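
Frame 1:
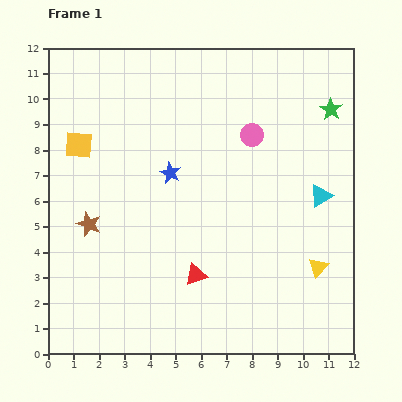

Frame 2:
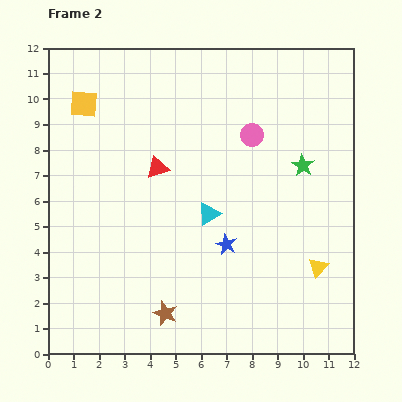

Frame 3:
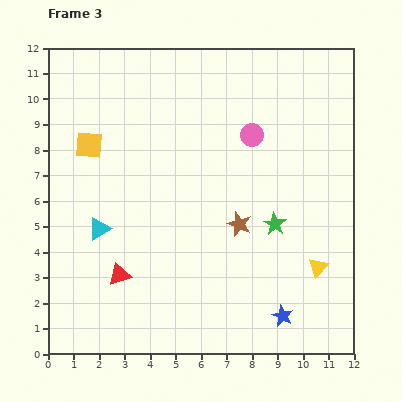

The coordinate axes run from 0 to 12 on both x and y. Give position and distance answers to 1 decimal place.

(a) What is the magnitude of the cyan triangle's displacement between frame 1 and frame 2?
4.5

The cyan triangle moved from (10.7, 6.2) to (6.3, 5.5), a distance of √(4.4² + 0.7²) ≈ 4.5.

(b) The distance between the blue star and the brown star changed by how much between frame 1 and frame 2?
-0.2

Distance in frame 1: 3.8. Distance in frame 2: 3.6.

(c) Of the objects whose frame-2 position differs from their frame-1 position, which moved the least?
the yellow square

(moved 1.6)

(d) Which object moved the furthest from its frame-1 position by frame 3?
the cyan triangle

(moved 8.8; next 7.1)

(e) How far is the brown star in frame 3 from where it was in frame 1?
5.9

The brown star moved from (1.6, 5.1) to (7.5, 5.1), a distance of √(5.9² + 0.0²) ≈ 5.9.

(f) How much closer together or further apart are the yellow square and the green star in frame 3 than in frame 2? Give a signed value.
-1.0

Distance in frame 2: 8.9. Distance in frame 3: 7.9.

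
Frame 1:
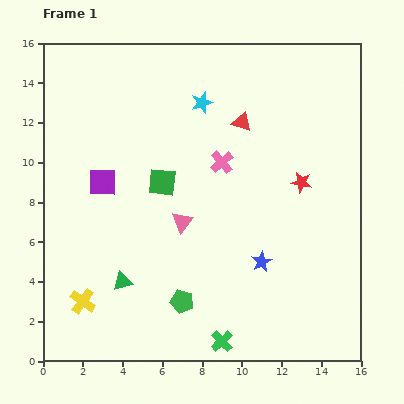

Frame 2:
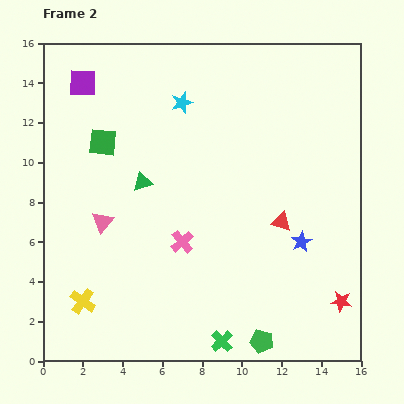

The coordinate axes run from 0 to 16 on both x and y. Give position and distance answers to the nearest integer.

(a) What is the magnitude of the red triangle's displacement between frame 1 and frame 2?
5

The red triangle moved from (10, 12) to (12, 7), a distance of √(2² + 5²) ≈ 5.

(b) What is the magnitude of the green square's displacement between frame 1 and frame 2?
4

The green square moved from (6, 9) to (3, 11), a distance of √(3² + 2²) ≈ 4.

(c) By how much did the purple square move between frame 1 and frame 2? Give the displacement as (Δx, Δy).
(-1, 5)

The purple square was at (3, 9) in frame 1 and (2, 14) in frame 2.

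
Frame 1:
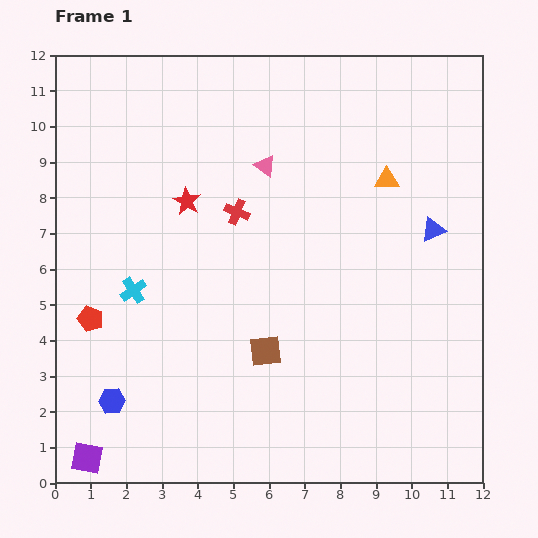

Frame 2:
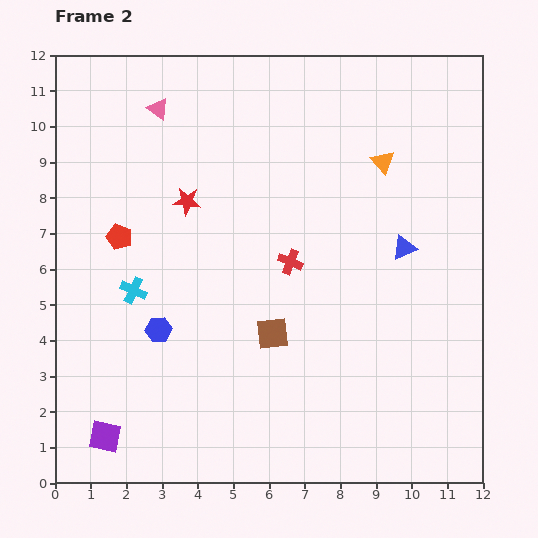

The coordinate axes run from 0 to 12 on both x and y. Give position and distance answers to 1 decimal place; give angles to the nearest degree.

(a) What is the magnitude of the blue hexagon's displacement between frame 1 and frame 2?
2.4

The blue hexagon moved from (1.6, 2.3) to (2.9, 4.3), a distance of √(1.3² + 2.0²) ≈ 2.4.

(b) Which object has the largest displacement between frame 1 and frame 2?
the pink triangle

(moved 3.4; next 2.4)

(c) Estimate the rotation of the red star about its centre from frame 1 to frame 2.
25° counter-clockwise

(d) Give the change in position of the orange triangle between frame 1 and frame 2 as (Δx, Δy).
(-0.1, 0.5)

The orange triangle was at (9.3, 8.5) in frame 1 and (9.2, 9.0) in frame 2.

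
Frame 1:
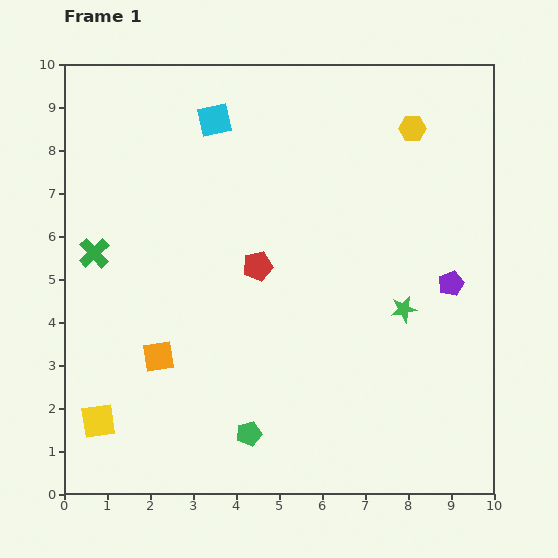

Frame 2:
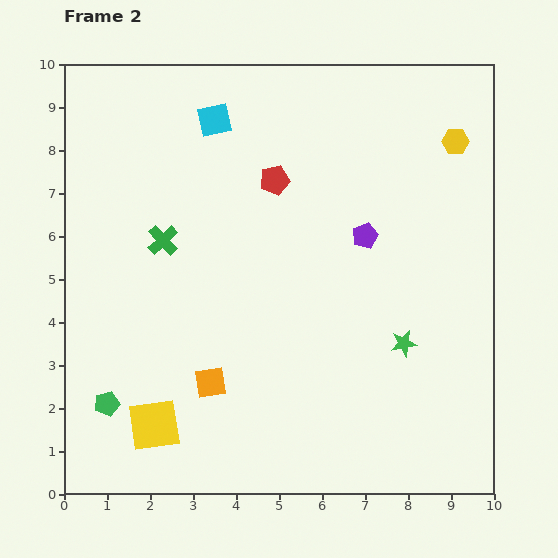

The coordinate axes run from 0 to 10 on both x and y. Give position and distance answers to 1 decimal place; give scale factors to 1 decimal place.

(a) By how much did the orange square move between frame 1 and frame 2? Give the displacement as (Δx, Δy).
(1.2, -0.6)

The orange square was at (2.2, 3.2) in frame 1 and (3.4, 2.6) in frame 2.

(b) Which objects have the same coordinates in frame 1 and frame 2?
the cyan square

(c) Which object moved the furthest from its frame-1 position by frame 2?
the green pentagon

(moved 3.4; next 2.3)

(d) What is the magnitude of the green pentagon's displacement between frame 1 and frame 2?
3.4

The green pentagon moved from (4.3, 1.4) to (1.0, 2.1), a distance of √(3.3² + 0.7²) ≈ 3.4.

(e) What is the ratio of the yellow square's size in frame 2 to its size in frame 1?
1.5×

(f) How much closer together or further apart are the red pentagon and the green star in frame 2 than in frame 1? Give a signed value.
+1.3

Distance in frame 1: 3.5. Distance in frame 2: 4.8.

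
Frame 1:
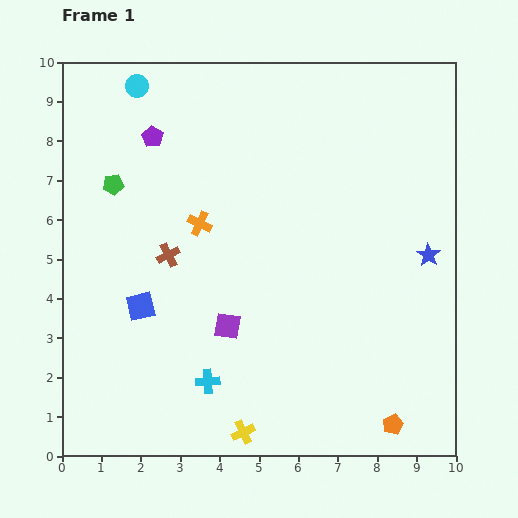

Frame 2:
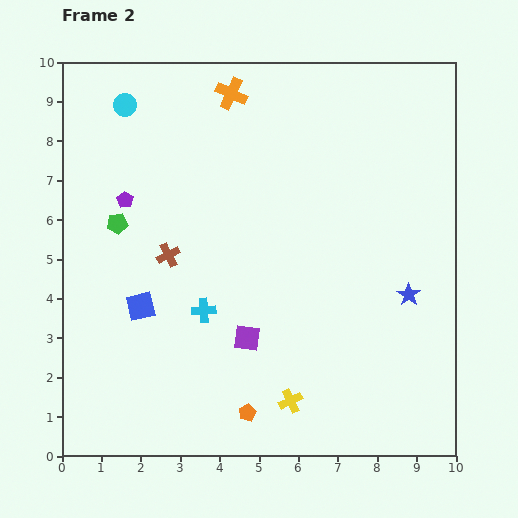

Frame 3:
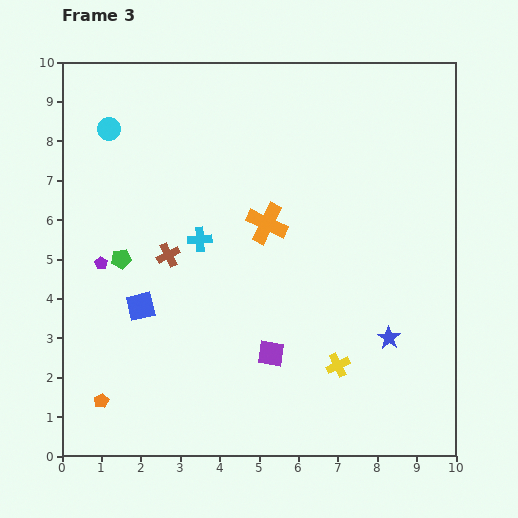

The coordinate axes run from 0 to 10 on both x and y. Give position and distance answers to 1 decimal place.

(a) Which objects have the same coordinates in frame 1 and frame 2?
the blue square, the brown cross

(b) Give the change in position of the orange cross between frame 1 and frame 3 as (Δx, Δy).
(1.7, 0.0)

The orange cross was at (3.5, 5.9) in frame 1 and (5.2, 5.9) in frame 3.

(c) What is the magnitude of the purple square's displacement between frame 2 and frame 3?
0.7

The purple square moved from (4.7, 3.0) to (5.3, 2.6), a distance of √(0.6² + 0.4²) ≈ 0.7.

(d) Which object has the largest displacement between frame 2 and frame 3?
the orange pentagon

(moved 3.7; next 3.4)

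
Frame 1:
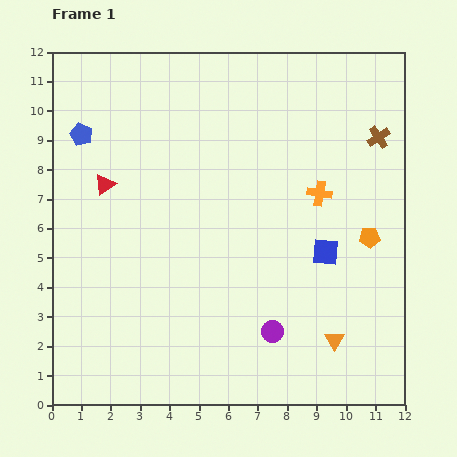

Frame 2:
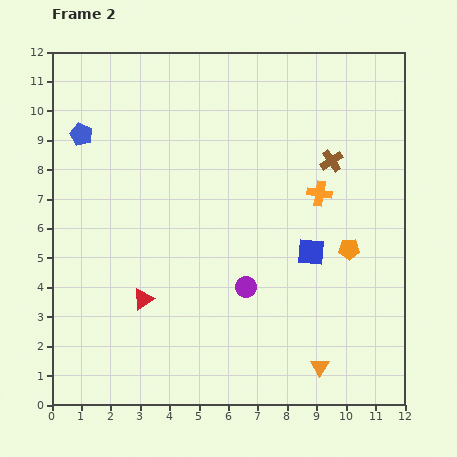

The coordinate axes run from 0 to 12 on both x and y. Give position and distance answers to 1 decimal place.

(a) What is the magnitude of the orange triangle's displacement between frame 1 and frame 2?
1.0

The orange triangle moved from (9.6, 2.2) to (9.1, 1.3), a distance of √(0.5² + 0.9²) ≈ 1.0.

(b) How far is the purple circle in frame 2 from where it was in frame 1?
1.7

The purple circle moved from (7.5, 2.5) to (6.6, 4.0), a distance of √(0.9² + 1.5²) ≈ 1.7.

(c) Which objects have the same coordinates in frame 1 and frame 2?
the orange cross, the blue pentagon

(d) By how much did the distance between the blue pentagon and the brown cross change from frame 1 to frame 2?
-1.6

Distance in frame 1: 10.1. Distance in frame 2: 8.5.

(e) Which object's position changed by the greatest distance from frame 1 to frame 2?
the red triangle

(moved 4.1; next 1.8)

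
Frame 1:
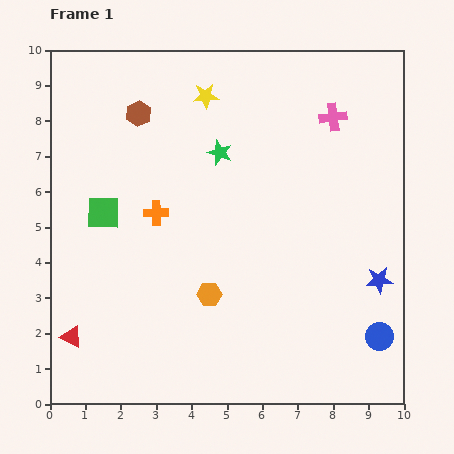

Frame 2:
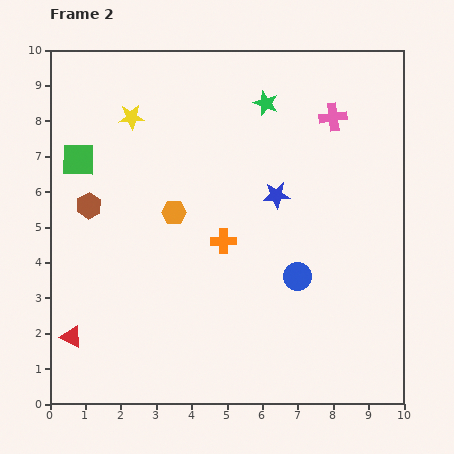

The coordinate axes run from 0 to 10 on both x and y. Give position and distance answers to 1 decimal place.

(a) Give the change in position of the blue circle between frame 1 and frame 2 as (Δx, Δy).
(-2.3, 1.7)

The blue circle was at (9.3, 1.9) in frame 1 and (7.0, 3.6) in frame 2.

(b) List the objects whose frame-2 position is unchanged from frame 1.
the red triangle, the pink cross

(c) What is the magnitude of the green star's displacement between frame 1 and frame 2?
1.9

The green star moved from (4.8, 7.1) to (6.1, 8.5), a distance of √(1.3² + 1.4²) ≈ 1.9.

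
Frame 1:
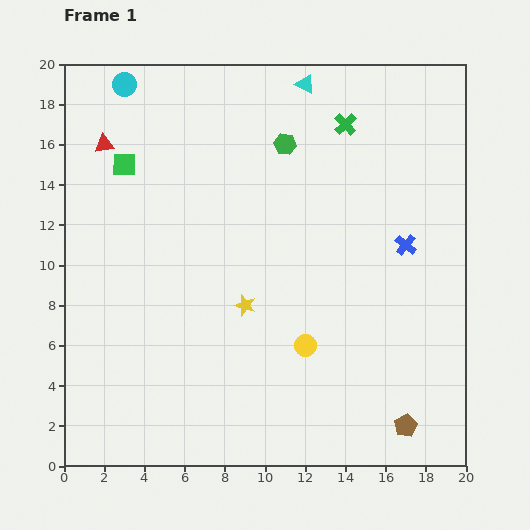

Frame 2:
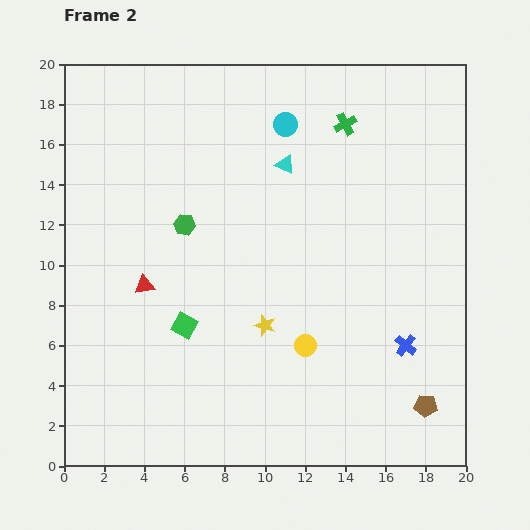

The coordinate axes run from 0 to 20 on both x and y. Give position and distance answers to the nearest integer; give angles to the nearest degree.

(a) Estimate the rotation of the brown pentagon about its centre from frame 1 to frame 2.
31° clockwise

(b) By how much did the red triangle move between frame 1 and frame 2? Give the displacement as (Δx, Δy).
(2, -7)

The red triangle was at (2, 16) in frame 1 and (4, 9) in frame 2.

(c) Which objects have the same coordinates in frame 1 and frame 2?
the green cross, the yellow circle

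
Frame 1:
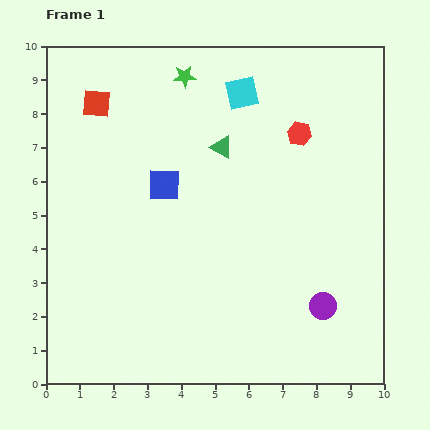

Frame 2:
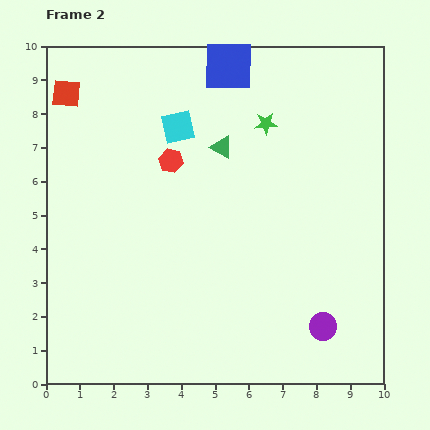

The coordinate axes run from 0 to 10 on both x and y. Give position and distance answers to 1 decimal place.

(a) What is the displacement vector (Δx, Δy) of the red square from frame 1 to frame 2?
(-0.9, 0.3)

The red square was at (1.5, 8.3) in frame 1 and (0.6, 8.6) in frame 2.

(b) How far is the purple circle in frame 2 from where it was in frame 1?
0.6

The purple circle moved from (8.2, 2.3) to (8.2, 1.7), a distance of √(0.0² + 0.6²) ≈ 0.6.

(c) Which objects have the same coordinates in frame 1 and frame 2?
the green triangle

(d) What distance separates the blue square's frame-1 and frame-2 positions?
4.0

The blue square moved from (3.5, 5.9) to (5.4, 9.4), a distance of √(1.9² + 3.5²) ≈ 4.0.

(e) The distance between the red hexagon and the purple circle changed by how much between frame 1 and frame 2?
+1.6

Distance in frame 1: 5.1. Distance in frame 2: 6.7.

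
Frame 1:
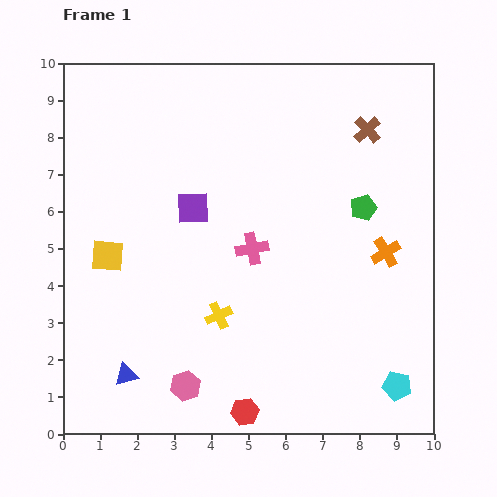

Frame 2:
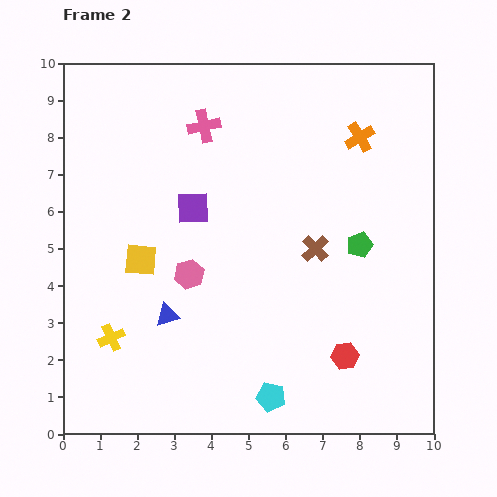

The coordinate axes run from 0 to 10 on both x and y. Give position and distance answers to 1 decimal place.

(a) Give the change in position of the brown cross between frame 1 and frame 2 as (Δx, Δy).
(-1.4, -3.2)

The brown cross was at (8.2, 8.2) in frame 1 and (6.8, 5.0) in frame 2.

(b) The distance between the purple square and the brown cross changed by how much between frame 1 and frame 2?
-1.6

Distance in frame 1: 5.1. Distance in frame 2: 3.5.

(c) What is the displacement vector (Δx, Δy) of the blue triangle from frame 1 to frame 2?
(1.1, 1.6)

The blue triangle was at (1.7, 1.6) in frame 1 and (2.8, 3.2) in frame 2.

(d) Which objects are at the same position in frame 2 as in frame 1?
the purple square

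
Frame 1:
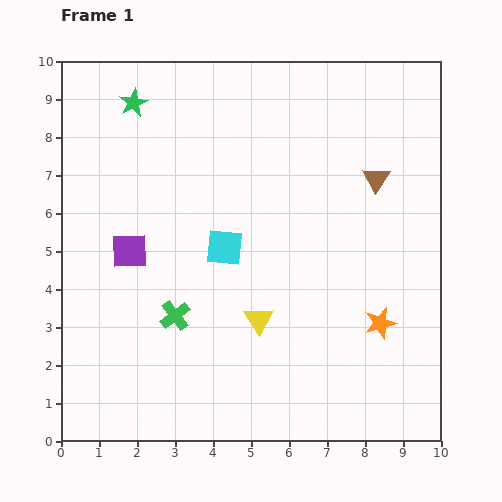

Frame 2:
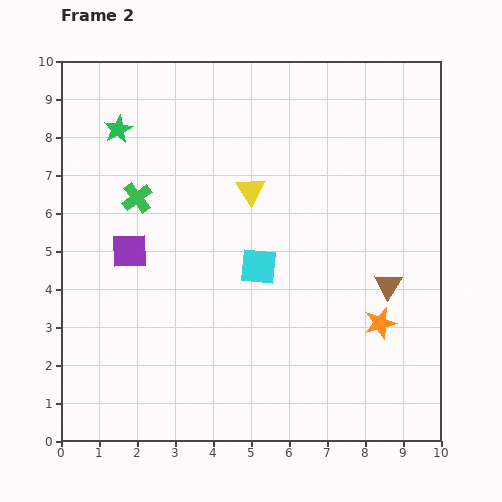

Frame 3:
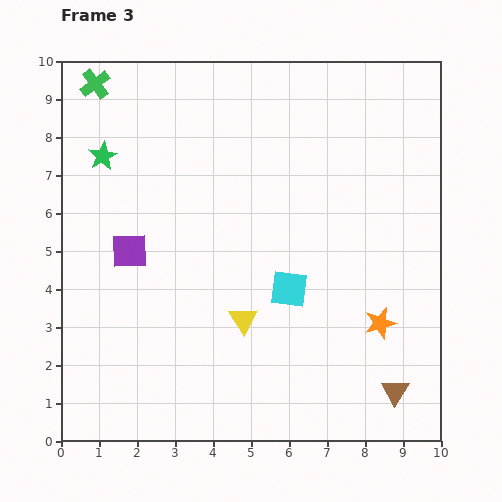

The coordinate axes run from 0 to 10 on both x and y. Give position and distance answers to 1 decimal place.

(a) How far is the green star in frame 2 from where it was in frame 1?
0.8

The green star moved from (1.9, 8.9) to (1.5, 8.2), a distance of √(0.4² + 0.7²) ≈ 0.8.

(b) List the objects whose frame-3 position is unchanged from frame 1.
the orange star, the purple square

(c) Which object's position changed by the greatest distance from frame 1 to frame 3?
the green cross

(moved 6.5; next 5.6)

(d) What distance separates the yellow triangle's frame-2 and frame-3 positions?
3.4

The yellow triangle moved from (5.0, 6.6) to (4.8, 3.2), a distance of √(0.2² + 3.4²) ≈ 3.4.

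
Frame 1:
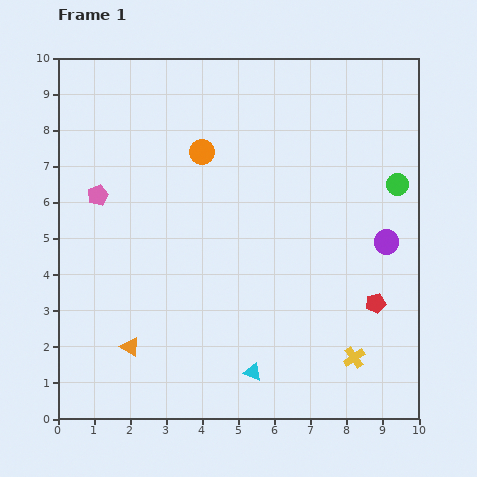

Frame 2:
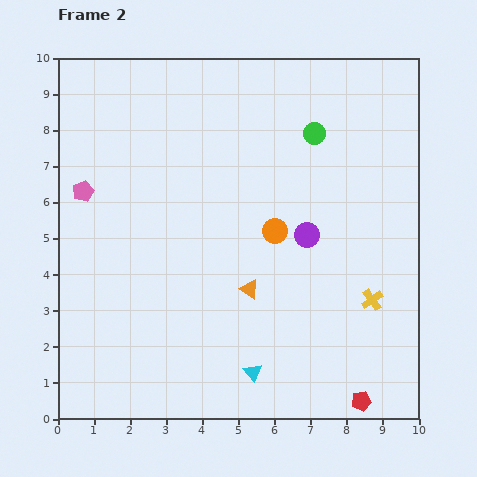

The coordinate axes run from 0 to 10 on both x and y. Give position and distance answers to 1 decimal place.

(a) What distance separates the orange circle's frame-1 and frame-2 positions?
3.0

The orange circle moved from (4.0, 7.4) to (6.0, 5.2), a distance of √(2.0² + 2.2²) ≈ 3.0.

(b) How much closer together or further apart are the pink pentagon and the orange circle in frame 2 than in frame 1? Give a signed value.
+2.3

Distance in frame 1: 3.1. Distance in frame 2: 5.4.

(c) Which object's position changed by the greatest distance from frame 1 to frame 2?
the orange triangle

(moved 3.7; next 3.0)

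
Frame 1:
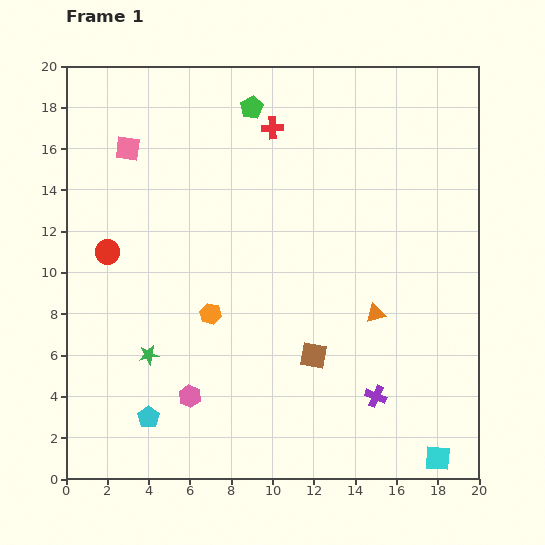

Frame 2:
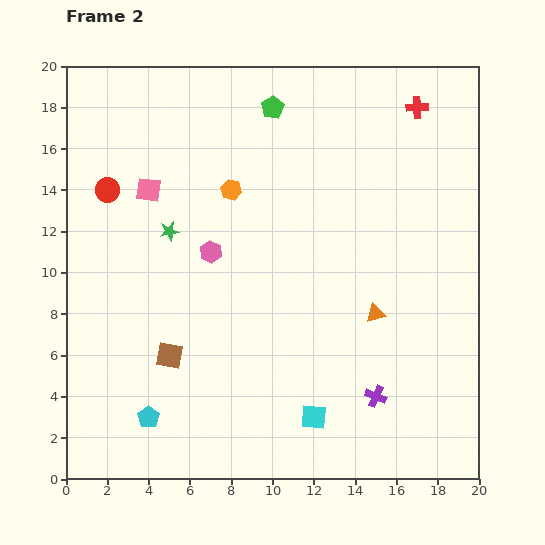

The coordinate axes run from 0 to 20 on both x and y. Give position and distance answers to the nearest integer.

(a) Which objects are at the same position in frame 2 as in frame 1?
the cyan pentagon, the orange triangle, the purple cross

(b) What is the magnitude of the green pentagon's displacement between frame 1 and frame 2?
1

The green pentagon moved from (9, 18) to (10, 18), a distance of √(1² + 0²) ≈ 1.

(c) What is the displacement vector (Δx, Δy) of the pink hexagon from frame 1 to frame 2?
(1, 7)

The pink hexagon was at (6, 4) in frame 1 and (7, 11) in frame 2.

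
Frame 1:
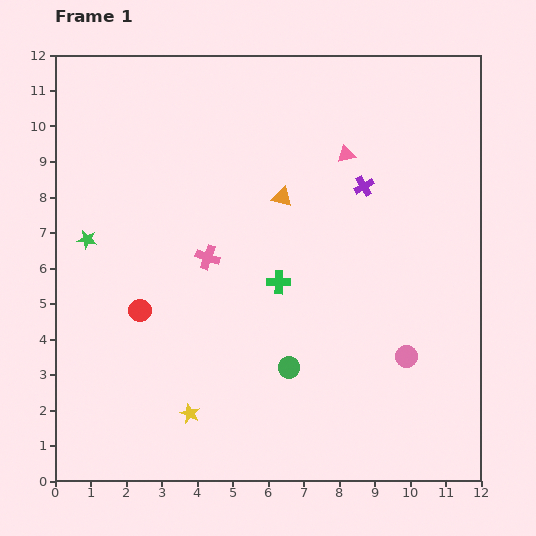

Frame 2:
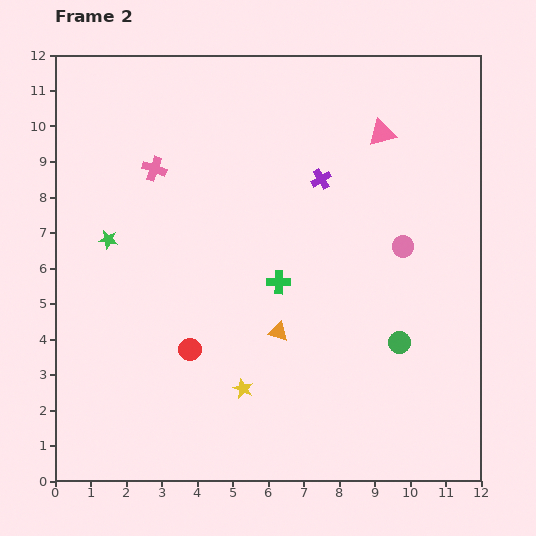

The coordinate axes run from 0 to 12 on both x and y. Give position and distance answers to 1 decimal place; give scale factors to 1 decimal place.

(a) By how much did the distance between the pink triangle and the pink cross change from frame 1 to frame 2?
+1.6

Distance in frame 1: 4.9. Distance in frame 2: 6.5.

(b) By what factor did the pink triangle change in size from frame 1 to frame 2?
1.6×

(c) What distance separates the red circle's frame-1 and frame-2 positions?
1.8

The red circle moved from (2.4, 4.8) to (3.8, 3.7), a distance of √(1.4² + 1.1²) ≈ 1.8.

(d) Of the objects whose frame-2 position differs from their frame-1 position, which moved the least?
the green star

(moved 0.6)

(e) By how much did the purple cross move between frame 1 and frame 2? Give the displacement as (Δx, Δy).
(-1.2, 0.2)

The purple cross was at (8.7, 8.3) in frame 1 and (7.5, 8.5) in frame 2.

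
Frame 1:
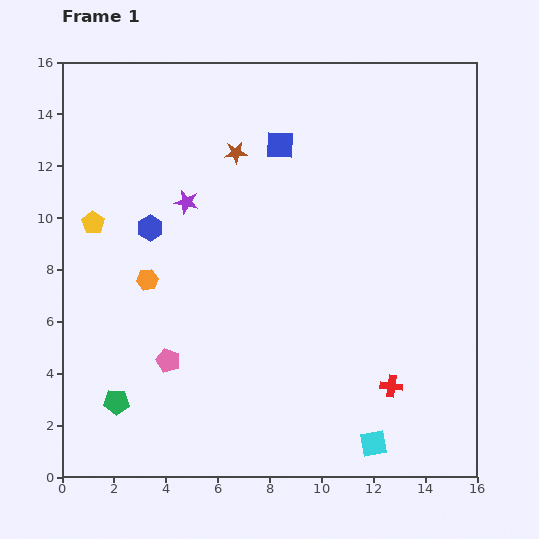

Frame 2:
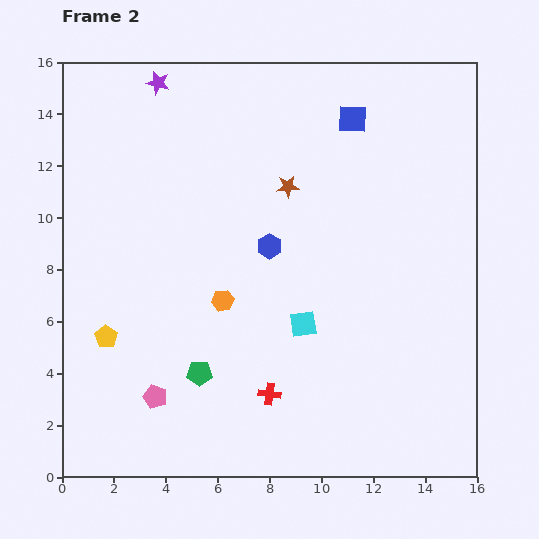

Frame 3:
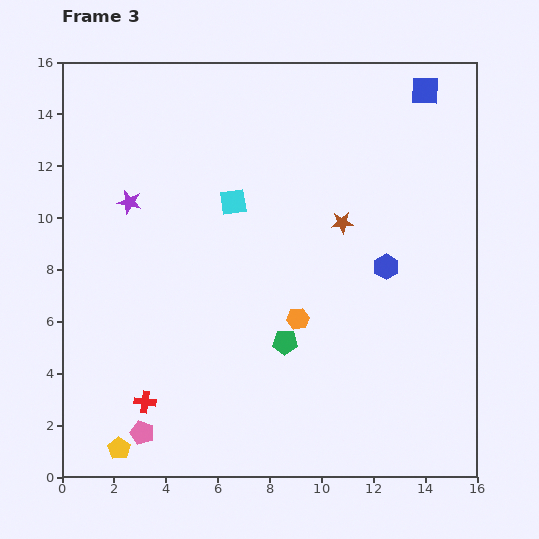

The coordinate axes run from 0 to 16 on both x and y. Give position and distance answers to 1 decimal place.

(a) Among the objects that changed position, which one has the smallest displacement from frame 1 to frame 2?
the pink pentagon

(moved 1.5)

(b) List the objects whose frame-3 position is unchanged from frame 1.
none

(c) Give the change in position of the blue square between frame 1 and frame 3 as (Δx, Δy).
(5.6, 2.1)

The blue square was at (8.4, 12.8) in frame 1 and (14.0, 14.9) in frame 3.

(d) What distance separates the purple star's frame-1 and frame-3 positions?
2.2

The purple star moved from (4.8, 10.6) to (2.6, 10.6), a distance of √(2.2² + 0.0²) ≈ 2.2.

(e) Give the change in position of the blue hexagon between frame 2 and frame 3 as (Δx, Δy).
(4.5, -0.8)

The blue hexagon was at (8.0, 8.9) in frame 2 and (12.5, 8.1) in frame 3.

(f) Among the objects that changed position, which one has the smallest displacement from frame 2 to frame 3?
the pink pentagon

(moved 1.5)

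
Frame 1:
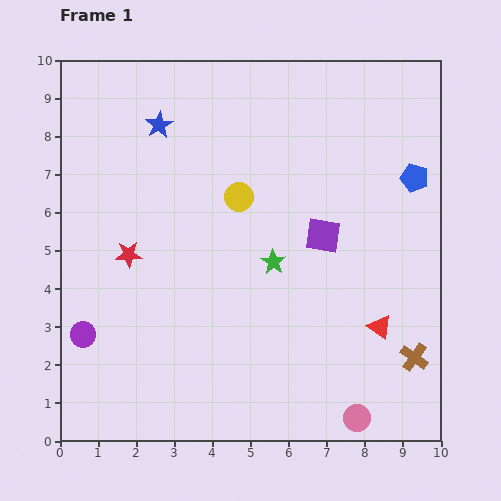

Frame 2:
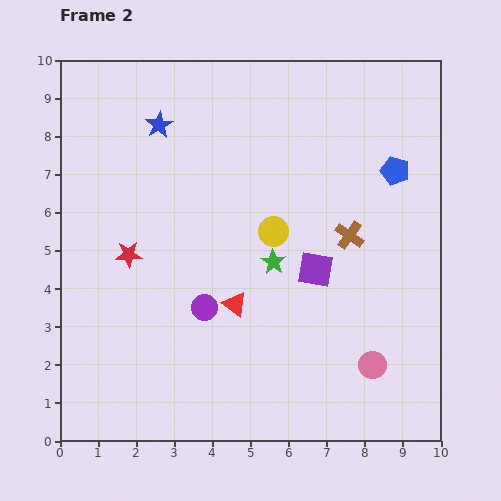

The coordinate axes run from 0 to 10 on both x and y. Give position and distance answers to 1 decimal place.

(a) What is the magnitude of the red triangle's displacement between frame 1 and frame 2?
3.8

The red triangle moved from (8.4, 3.0) to (4.6, 3.6), a distance of √(3.8² + 0.6²) ≈ 3.8.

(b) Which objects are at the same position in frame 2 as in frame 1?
the blue star, the green star, the red star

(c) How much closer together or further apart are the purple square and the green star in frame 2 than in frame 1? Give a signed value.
-0.4

Distance in frame 1: 1.5. Distance in frame 2: 1.1.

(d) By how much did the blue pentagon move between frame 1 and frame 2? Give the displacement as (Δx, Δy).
(-0.5, 0.2)

The blue pentagon was at (9.3, 6.9) in frame 1 and (8.8, 7.1) in frame 2.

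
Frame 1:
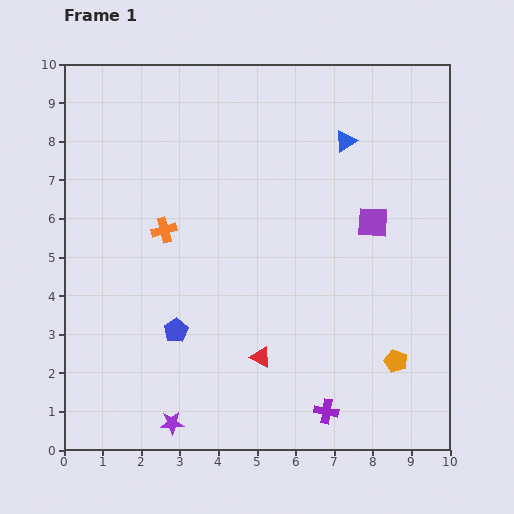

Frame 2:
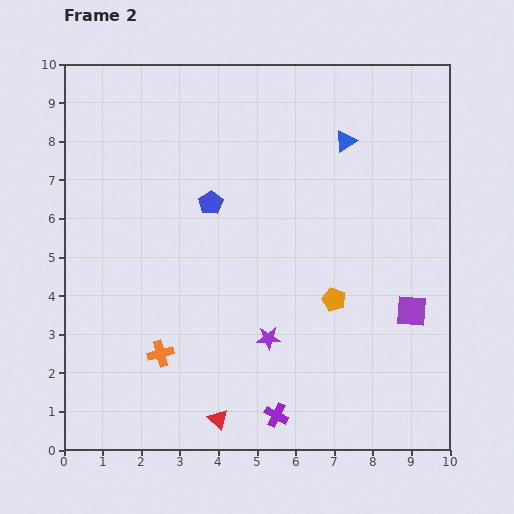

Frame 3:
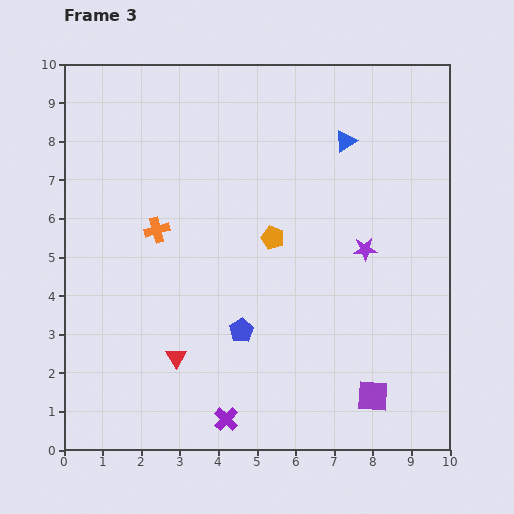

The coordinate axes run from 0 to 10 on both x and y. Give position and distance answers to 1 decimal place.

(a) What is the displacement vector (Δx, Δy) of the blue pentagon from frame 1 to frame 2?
(0.9, 3.3)

The blue pentagon was at (2.9, 3.1) in frame 1 and (3.8, 6.4) in frame 2.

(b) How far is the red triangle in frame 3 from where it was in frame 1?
2.2

The red triangle moved from (5.1, 2.4) to (2.9, 2.4), a distance of √(2.2² + 0.0²) ≈ 2.2.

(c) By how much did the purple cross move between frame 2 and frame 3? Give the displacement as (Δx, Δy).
(-1.3, -0.1)

The purple cross was at (5.5, 0.9) in frame 2 and (4.2, 0.8) in frame 3.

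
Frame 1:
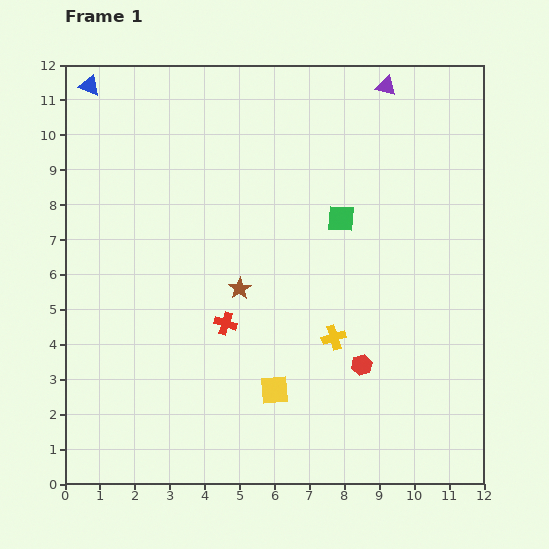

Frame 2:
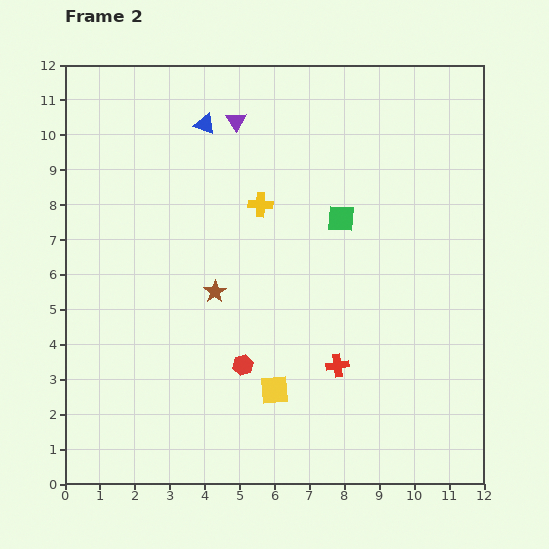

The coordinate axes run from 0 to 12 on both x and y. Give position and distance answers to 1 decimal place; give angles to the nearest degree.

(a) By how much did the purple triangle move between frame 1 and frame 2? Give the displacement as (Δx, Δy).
(-4.3, -1.0)

The purple triangle was at (9.2, 11.4) in frame 1 and (4.9, 10.4) in frame 2.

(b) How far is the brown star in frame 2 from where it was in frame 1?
0.7

The brown star moved from (5.0, 5.6) to (4.3, 5.5), a distance of √(0.7² + 0.1²) ≈ 0.7.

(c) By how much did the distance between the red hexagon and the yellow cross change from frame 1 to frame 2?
+3.5

Distance in frame 1: 1.1. Distance in frame 2: 4.6.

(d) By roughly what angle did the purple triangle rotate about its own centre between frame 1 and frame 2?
44° clockwise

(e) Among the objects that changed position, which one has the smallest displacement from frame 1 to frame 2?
the brown star

(moved 0.7)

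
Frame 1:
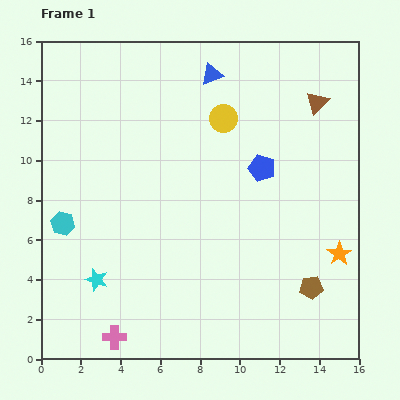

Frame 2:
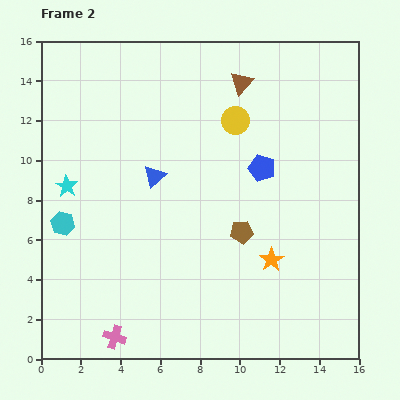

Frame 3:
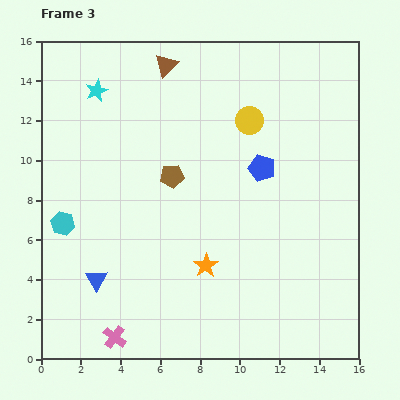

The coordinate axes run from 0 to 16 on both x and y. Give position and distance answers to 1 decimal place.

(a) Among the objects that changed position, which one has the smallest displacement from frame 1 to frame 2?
the yellow circle

(moved 0.6)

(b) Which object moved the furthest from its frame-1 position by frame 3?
the blue triangle

(moved 11.8; next 9.5)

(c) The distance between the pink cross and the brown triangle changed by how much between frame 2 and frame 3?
-0.4

Distance in frame 2: 14.3. Distance in frame 3: 13.9.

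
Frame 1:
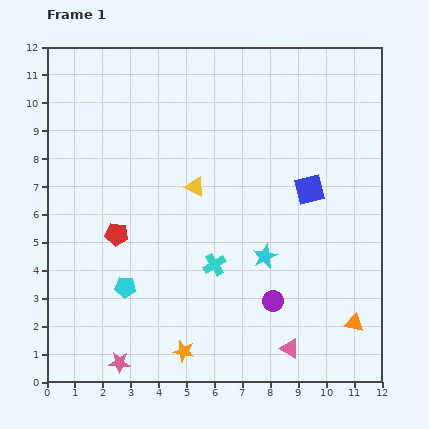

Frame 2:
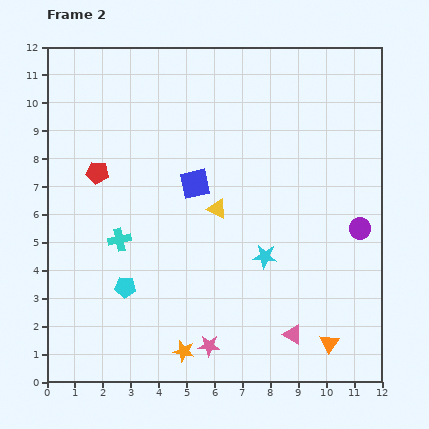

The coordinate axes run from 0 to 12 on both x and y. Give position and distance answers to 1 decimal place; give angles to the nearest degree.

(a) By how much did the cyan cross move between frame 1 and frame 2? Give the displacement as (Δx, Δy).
(-3.4, 0.9)

The cyan cross was at (6.0, 4.2) in frame 1 and (2.6, 5.1) in frame 2.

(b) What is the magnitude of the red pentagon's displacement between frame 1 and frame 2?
2.3

The red pentagon moved from (2.5, 5.3) to (1.8, 7.5), a distance of √(0.7² + 2.2²) ≈ 2.3.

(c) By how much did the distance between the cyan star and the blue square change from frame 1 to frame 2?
+0.7

Distance in frame 1: 2.9. Distance in frame 2: 3.6.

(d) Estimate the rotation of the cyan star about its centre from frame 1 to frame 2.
31° clockwise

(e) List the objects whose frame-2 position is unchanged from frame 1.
the orange star, the cyan star, the cyan pentagon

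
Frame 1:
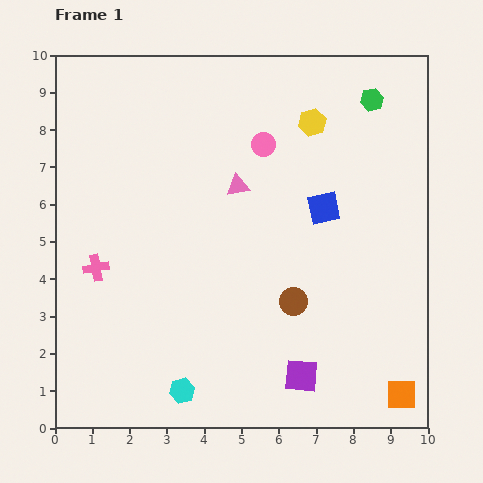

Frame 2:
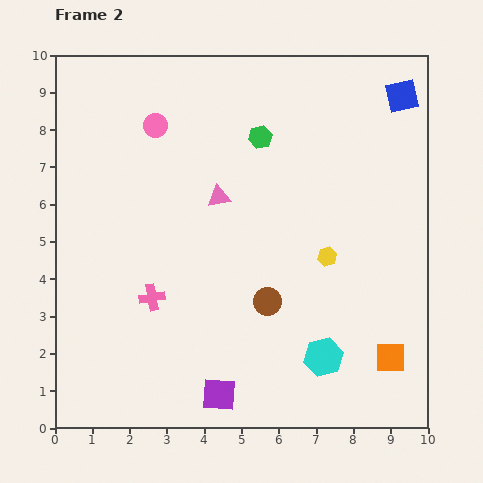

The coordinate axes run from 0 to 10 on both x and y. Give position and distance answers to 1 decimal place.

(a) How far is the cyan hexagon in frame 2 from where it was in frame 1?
3.9

The cyan hexagon moved from (3.4, 1.0) to (7.2, 1.9), a distance of √(3.8² + 0.9²) ≈ 3.9.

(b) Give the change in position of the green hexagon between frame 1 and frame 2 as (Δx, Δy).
(-3.0, -1.0)

The green hexagon was at (8.5, 8.8) in frame 1 and (5.5, 7.8) in frame 2.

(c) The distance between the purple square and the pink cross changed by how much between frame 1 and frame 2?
-3.0

Distance in frame 1: 6.2. Distance in frame 2: 3.2.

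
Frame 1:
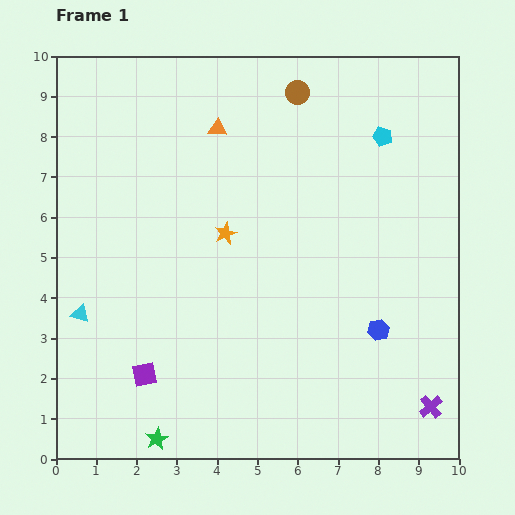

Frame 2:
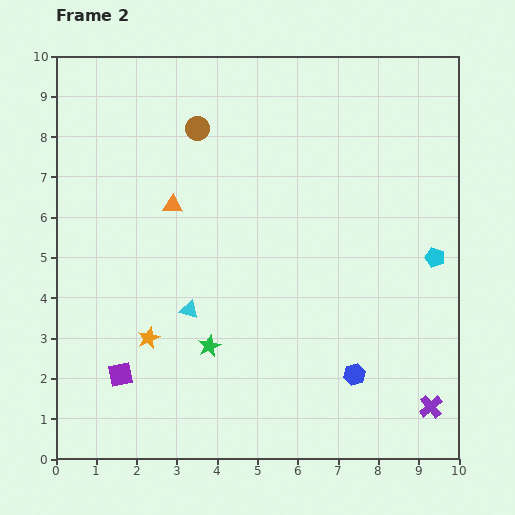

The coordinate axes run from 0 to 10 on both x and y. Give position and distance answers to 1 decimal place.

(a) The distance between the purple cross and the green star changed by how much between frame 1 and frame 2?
-1.1

Distance in frame 1: 6.8. Distance in frame 2: 5.7.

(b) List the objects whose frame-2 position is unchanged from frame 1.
the purple cross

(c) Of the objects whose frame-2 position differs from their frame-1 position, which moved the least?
the purple square

(moved 0.6)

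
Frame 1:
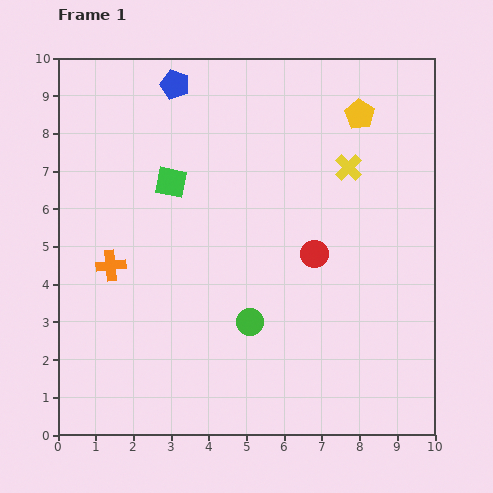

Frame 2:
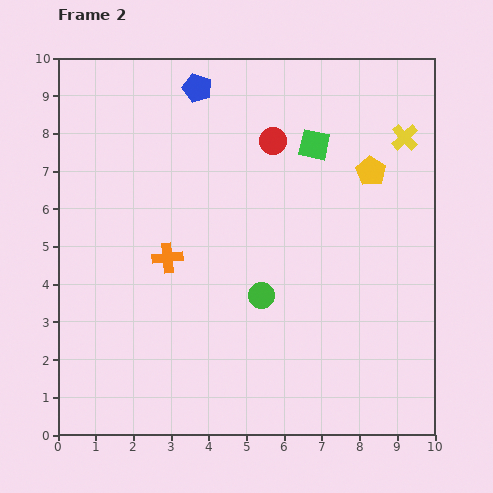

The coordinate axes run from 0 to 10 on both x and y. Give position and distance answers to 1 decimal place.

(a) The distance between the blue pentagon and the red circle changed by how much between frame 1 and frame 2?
-3.4

Distance in frame 1: 5.8. Distance in frame 2: 2.4.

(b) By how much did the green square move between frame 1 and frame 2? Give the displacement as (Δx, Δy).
(3.8, 1.0)

The green square was at (3.0, 6.7) in frame 1 and (6.8, 7.7) in frame 2.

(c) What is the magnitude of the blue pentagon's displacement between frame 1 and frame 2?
0.6

The blue pentagon moved from (3.1, 9.3) to (3.7, 9.2), a distance of √(0.6² + 0.1²) ≈ 0.6.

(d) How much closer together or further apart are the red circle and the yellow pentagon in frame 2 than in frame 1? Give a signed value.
-1.2

Distance in frame 1: 3.9. Distance in frame 2: 2.7.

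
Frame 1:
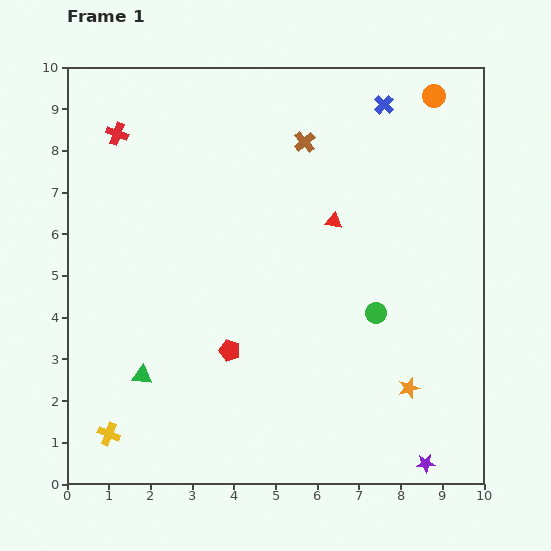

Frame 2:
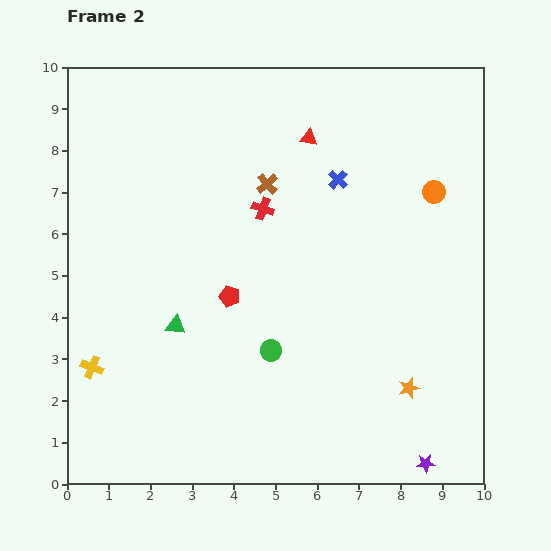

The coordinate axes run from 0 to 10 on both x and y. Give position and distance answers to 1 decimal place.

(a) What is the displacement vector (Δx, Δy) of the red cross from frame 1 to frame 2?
(3.5, -1.8)

The red cross was at (1.2, 8.4) in frame 1 and (4.7, 6.6) in frame 2.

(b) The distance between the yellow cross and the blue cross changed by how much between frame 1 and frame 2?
-2.9

Distance in frame 1: 10.3. Distance in frame 2: 7.4.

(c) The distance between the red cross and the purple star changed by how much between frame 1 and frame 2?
-3.6

Distance in frame 1: 10.8. Distance in frame 2: 7.2.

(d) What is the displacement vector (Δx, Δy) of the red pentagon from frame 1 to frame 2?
(0.0, 1.3)

The red pentagon was at (3.9, 3.2) in frame 1 and (3.9, 4.5) in frame 2.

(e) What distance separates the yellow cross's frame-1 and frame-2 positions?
1.6

The yellow cross moved from (1.0, 1.2) to (0.6, 2.8), a distance of √(0.4² + 1.6²) ≈ 1.6.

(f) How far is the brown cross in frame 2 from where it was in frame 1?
1.3

The brown cross moved from (5.7, 8.2) to (4.8, 7.2), a distance of √(0.9² + 1.0²) ≈ 1.3.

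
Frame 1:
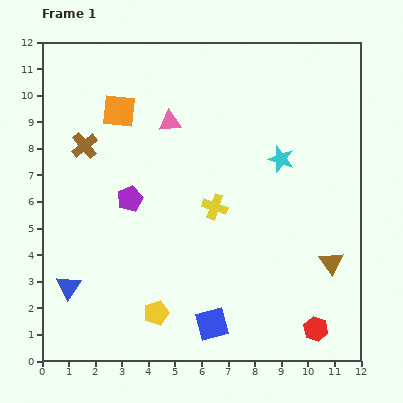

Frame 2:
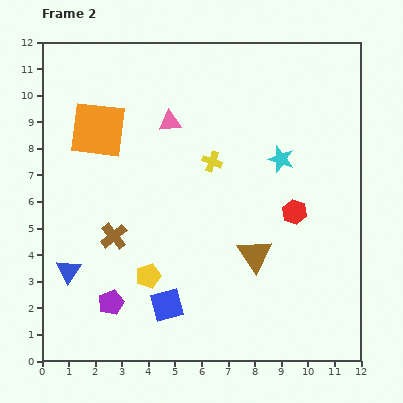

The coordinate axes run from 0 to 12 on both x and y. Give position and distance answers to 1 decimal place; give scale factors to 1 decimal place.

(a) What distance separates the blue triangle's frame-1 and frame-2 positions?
0.6

The blue triangle moved from (1.0, 2.8) to (1.0, 3.4), a distance of √(0.0² + 0.6²) ≈ 0.6.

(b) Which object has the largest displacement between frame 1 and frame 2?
the red hexagon

(moved 4.5; next 4.0)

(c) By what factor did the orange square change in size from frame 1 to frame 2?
1.7×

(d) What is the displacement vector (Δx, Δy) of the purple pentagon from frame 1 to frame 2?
(-0.7, -3.9)

The purple pentagon was at (3.3, 6.1) in frame 1 and (2.6, 2.2) in frame 2.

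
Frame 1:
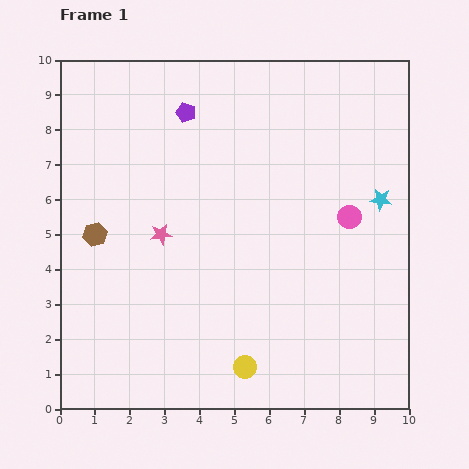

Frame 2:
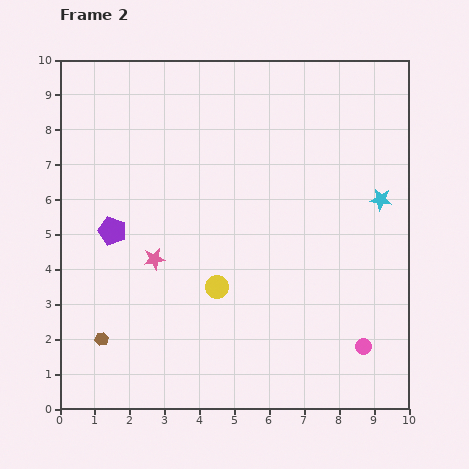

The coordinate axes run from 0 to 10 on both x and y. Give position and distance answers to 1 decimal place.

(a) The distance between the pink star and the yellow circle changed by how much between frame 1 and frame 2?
-2.5

Distance in frame 1: 4.5. Distance in frame 2: 2.0.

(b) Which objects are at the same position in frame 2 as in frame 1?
the cyan star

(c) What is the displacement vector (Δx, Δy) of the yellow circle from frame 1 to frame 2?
(-0.8, 2.3)

The yellow circle was at (5.3, 1.2) in frame 1 and (4.5, 3.5) in frame 2.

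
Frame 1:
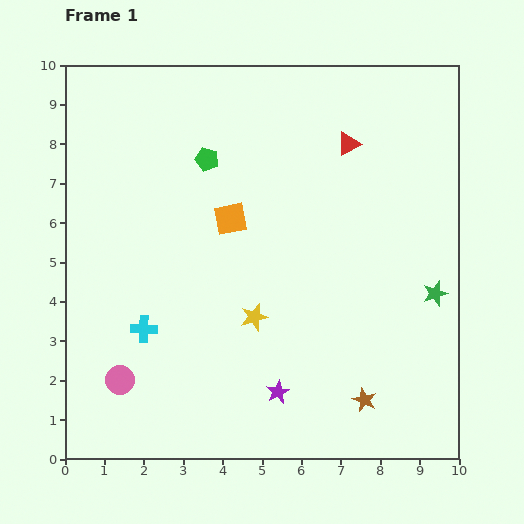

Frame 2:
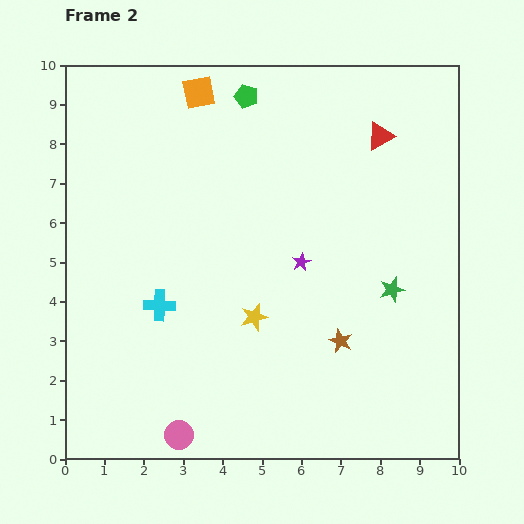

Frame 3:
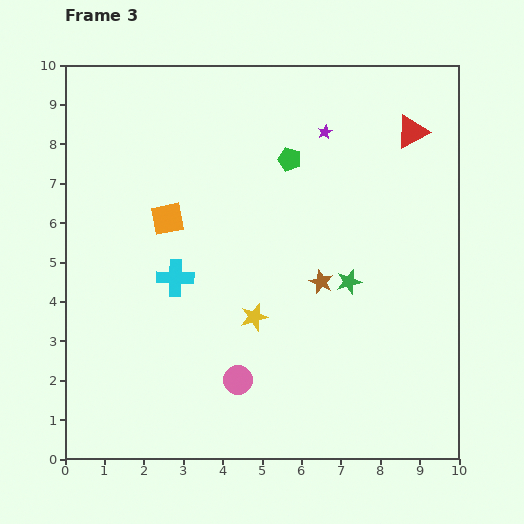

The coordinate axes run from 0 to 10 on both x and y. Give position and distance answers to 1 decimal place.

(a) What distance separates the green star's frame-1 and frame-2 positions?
1.1

The green star moved from (9.4, 4.2) to (8.3, 4.3), a distance of √(1.1² + 0.1²) ≈ 1.1.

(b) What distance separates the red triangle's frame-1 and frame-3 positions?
1.6

The red triangle moved from (7.2, 8.0) to (8.8, 8.3), a distance of √(1.6² + 0.3²) ≈ 1.6.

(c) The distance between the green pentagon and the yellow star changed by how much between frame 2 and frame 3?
-1.5

Distance in frame 2: 5.6. Distance in frame 3: 4.1.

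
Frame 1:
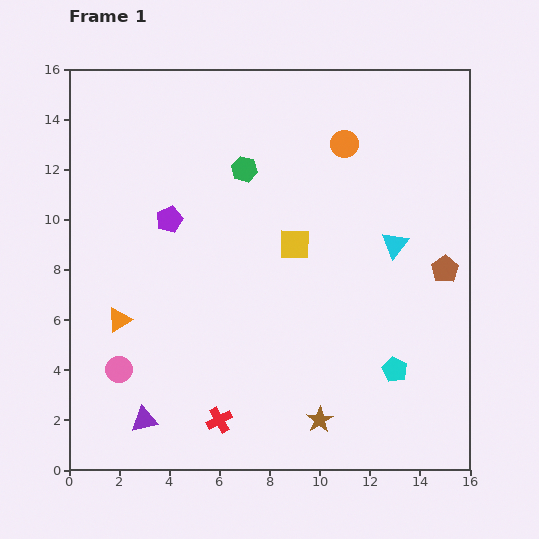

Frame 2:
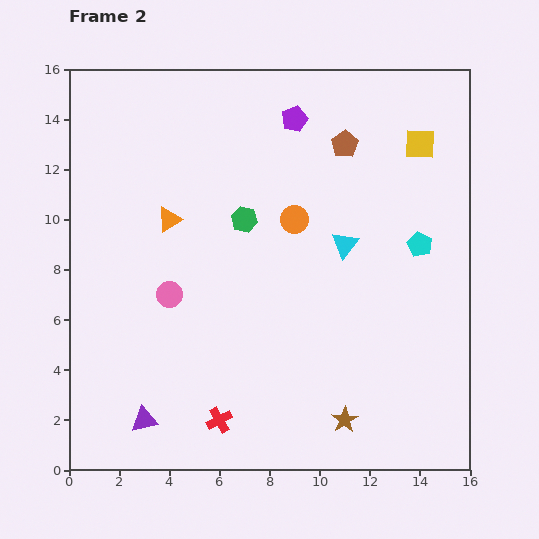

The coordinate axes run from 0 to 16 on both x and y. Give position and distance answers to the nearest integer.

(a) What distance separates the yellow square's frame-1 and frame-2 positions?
6

The yellow square moved from (9, 9) to (14, 13), a distance of √(5² + 4²) ≈ 6.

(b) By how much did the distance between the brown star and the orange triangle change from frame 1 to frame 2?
+2

Distance in frame 1: 9. Distance in frame 2: 11.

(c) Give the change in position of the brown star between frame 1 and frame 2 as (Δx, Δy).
(1, 0)

The brown star was at (10, 2) in frame 1 and (11, 2) in frame 2.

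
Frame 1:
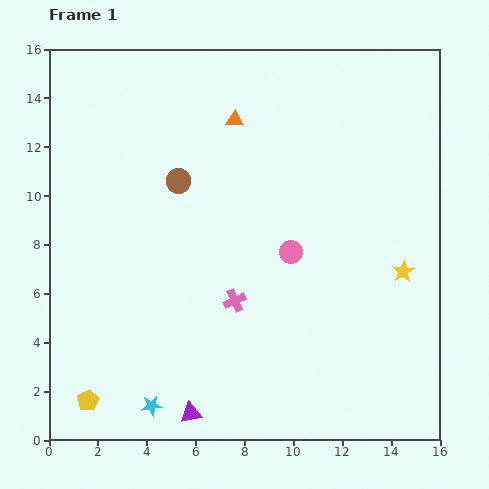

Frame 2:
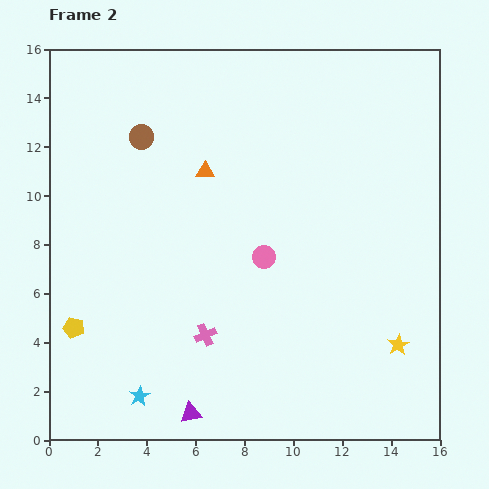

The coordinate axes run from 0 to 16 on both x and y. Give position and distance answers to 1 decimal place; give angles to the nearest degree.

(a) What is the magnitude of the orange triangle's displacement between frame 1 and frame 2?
2.4

The orange triangle moved from (7.6, 13.1) to (6.4, 11.0), a distance of √(1.2² + 2.1²) ≈ 2.4.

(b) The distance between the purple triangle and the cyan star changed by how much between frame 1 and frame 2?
+0.6

Distance in frame 1: 1.6. Distance in frame 2: 2.2.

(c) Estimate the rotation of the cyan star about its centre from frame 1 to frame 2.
21° counter-clockwise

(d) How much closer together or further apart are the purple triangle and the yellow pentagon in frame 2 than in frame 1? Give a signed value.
+1.7

Distance in frame 1: 4.2. Distance in frame 2: 5.9.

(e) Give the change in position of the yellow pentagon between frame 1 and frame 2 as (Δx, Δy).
(-0.6, 3.0)

The yellow pentagon was at (1.6, 1.6) in frame 1 and (1.0, 4.6) in frame 2.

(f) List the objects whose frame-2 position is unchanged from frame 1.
the purple triangle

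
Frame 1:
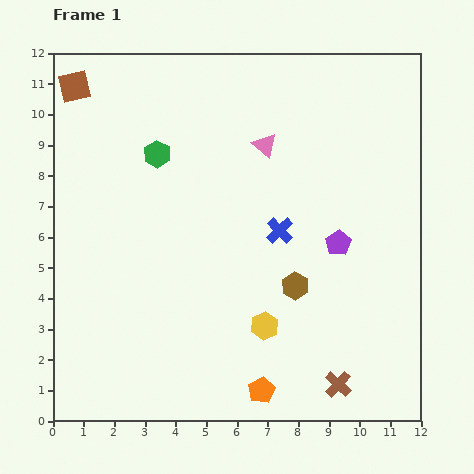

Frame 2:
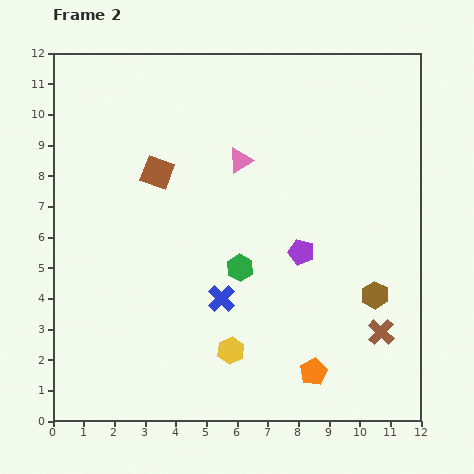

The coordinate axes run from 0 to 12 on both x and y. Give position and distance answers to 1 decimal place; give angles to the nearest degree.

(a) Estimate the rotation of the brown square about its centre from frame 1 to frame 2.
33° clockwise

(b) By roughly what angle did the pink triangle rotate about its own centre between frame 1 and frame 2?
48° clockwise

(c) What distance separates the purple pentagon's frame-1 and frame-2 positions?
1.2

The purple pentagon moved from (9.3, 5.8) to (8.1, 5.5), a distance of √(1.2² + 0.3²) ≈ 1.2.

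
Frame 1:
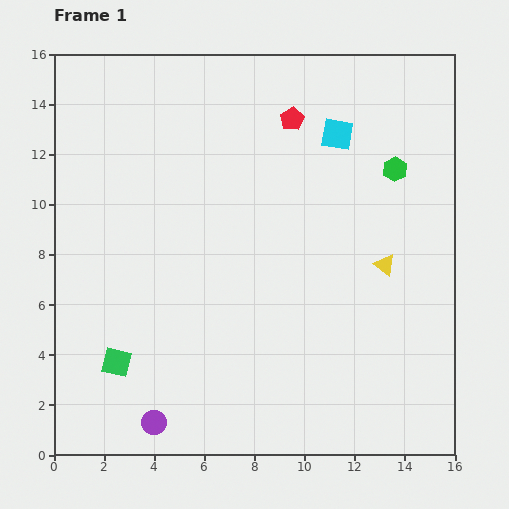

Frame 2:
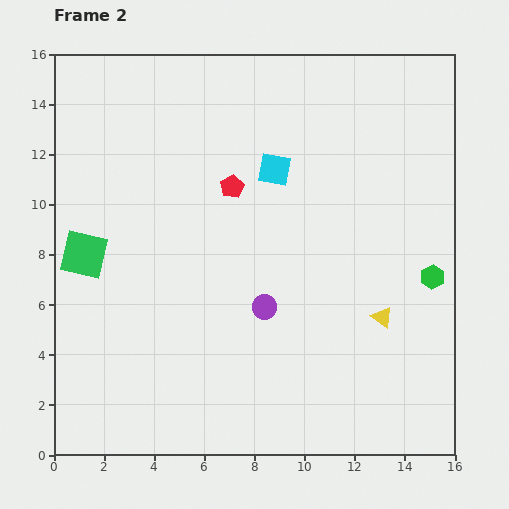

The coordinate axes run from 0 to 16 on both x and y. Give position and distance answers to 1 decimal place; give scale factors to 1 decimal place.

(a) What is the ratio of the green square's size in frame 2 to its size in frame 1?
1.6×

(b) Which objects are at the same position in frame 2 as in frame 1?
none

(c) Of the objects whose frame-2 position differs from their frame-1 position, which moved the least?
the yellow triangle

(moved 2.1)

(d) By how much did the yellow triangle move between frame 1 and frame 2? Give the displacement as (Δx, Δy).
(-0.1, -2.1)

The yellow triangle was at (13.2, 7.6) in frame 1 and (13.1, 5.5) in frame 2.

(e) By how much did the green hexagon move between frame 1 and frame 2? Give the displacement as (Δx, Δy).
(1.5, -4.3)

The green hexagon was at (13.6, 11.4) in frame 1 and (15.1, 7.1) in frame 2.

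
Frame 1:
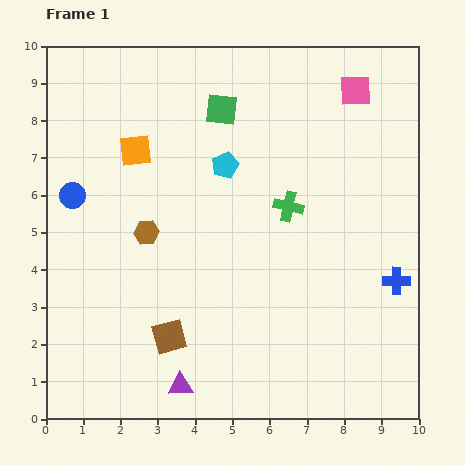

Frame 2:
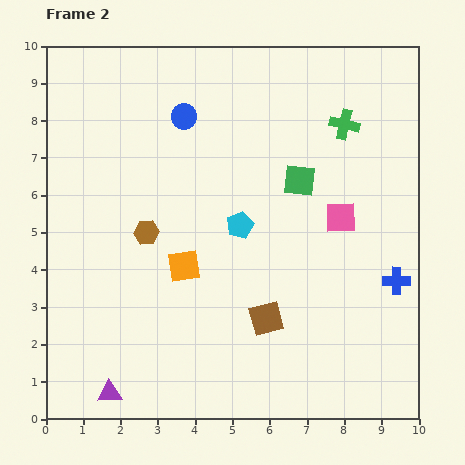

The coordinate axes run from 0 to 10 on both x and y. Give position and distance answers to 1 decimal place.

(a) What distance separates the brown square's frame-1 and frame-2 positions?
2.6

The brown square moved from (3.3, 2.2) to (5.9, 2.7), a distance of √(2.6² + 0.5²) ≈ 2.6.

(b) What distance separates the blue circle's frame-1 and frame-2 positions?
3.7

The blue circle moved from (0.7, 6.0) to (3.7, 8.1), a distance of √(3.0² + 2.1²) ≈ 3.7.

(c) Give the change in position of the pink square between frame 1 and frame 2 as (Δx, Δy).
(-0.4, -3.4)

The pink square was at (8.3, 8.8) in frame 1 and (7.9, 5.4) in frame 2.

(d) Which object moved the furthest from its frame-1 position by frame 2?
the blue circle

(moved 3.7; next 3.4)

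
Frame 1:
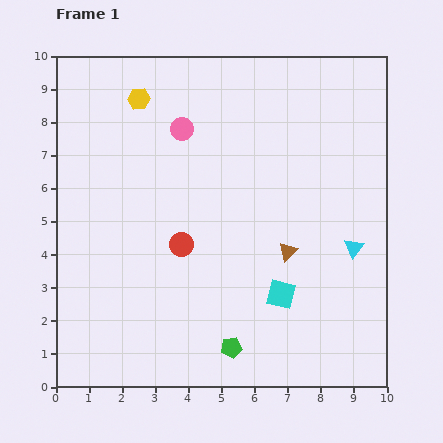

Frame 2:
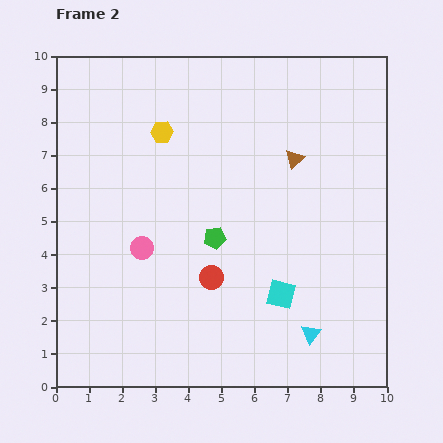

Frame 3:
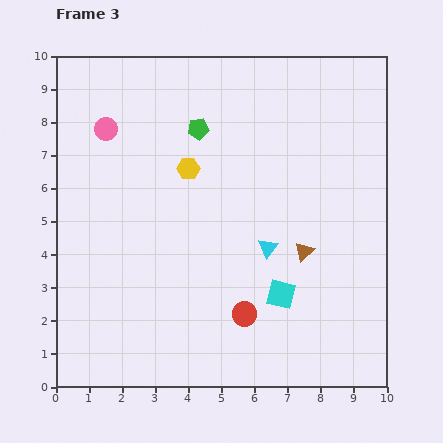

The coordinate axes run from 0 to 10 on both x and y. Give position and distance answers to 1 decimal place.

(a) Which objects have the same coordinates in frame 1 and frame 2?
the cyan square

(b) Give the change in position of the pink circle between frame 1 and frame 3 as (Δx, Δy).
(-2.3, 0.0)

The pink circle was at (3.8, 7.8) in frame 1 and (1.5, 7.8) in frame 3.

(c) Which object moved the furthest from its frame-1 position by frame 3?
the green pentagon

(moved 6.7; next 2.8)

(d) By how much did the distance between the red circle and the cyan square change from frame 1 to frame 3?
-2.1

Distance in frame 1: 3.4. Distance in frame 3: 1.3.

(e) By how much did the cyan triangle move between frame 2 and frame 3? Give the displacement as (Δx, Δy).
(-1.3, 2.6)

The cyan triangle was at (7.7, 1.6) in frame 2 and (6.4, 4.2) in frame 3.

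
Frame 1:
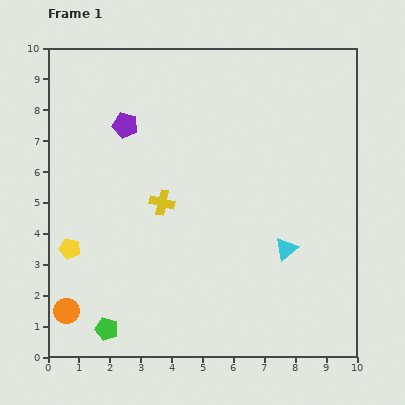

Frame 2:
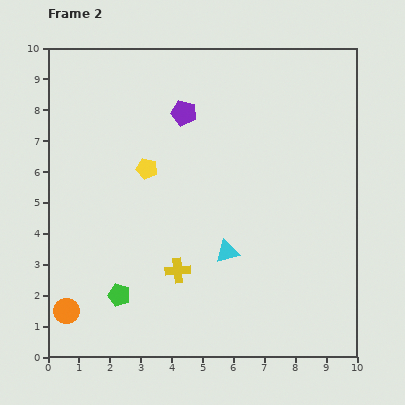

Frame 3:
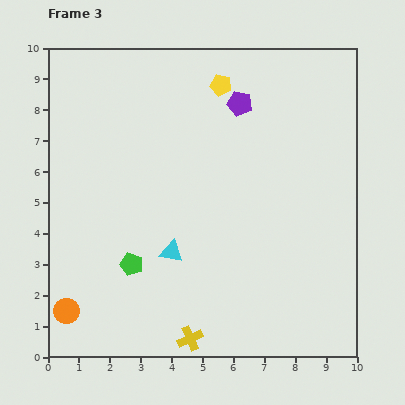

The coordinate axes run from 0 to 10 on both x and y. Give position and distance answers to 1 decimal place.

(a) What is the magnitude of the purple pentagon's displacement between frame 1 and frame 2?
1.9

The purple pentagon moved from (2.5, 7.5) to (4.4, 7.9), a distance of √(1.9² + 0.4²) ≈ 1.9.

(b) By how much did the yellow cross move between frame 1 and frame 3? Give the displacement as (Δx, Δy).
(0.9, -4.4)

The yellow cross was at (3.7, 5.0) in frame 1 and (4.6, 0.6) in frame 3.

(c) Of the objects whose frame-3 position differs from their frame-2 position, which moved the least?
the green pentagon

(moved 1.1)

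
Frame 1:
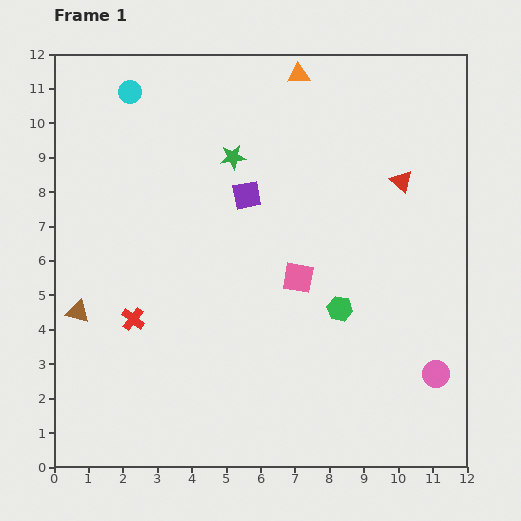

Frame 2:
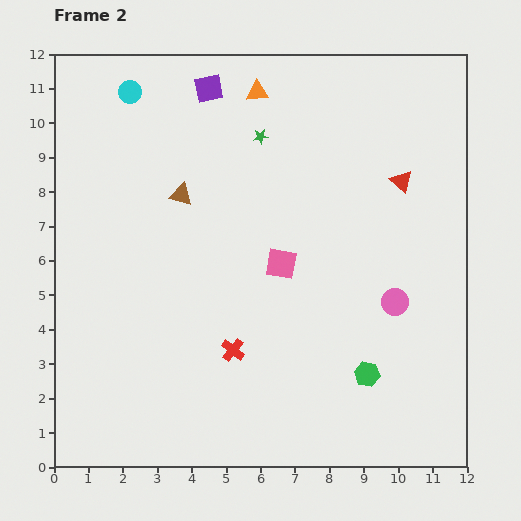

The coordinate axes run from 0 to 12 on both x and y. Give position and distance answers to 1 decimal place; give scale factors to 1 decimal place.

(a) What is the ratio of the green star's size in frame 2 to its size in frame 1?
0.6×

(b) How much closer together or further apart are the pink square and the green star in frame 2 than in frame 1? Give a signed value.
-0.3

Distance in frame 1: 4.0. Distance in frame 2: 3.7.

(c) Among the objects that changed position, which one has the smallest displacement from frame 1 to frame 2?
the pink square

(moved 0.6)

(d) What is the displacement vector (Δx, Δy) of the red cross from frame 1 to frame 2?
(2.9, -0.9)

The red cross was at (2.3, 4.3) in frame 1 and (5.2, 3.4) in frame 2.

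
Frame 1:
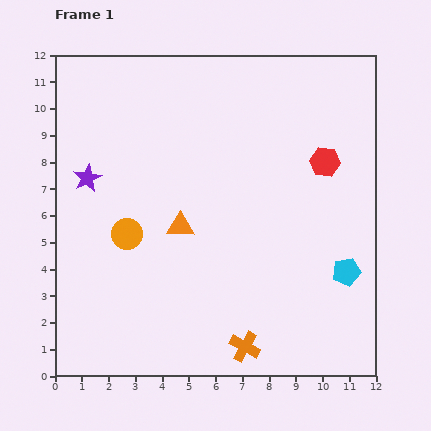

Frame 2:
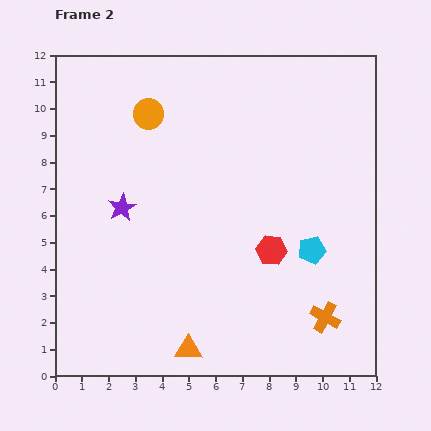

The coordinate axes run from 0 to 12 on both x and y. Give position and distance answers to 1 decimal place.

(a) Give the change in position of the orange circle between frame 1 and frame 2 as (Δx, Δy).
(0.8, 4.5)

The orange circle was at (2.7, 5.3) in frame 1 and (3.5, 9.8) in frame 2.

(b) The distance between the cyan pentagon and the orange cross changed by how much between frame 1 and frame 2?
-2.2

Distance in frame 1: 4.7. Distance in frame 2: 2.5.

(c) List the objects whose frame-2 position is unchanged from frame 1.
none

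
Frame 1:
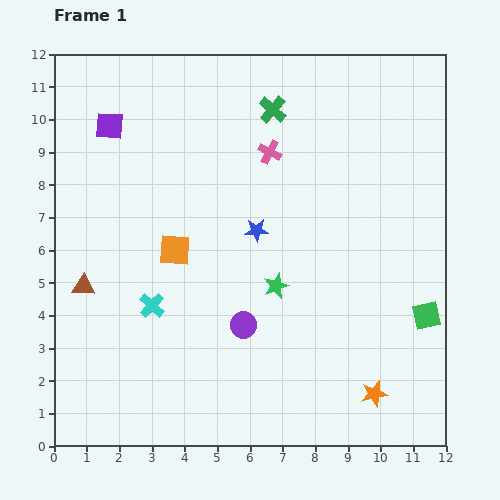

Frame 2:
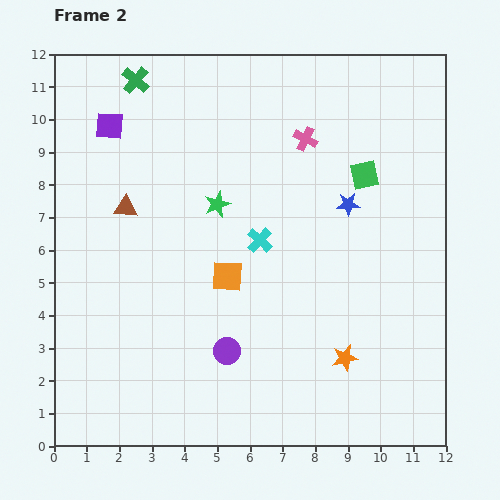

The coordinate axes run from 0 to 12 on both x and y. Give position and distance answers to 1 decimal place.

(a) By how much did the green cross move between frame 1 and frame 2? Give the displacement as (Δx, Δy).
(-4.2, 0.9)

The green cross was at (6.7, 10.3) in frame 1 and (2.5, 11.2) in frame 2.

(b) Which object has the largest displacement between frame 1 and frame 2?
the green square

(moved 4.7; next 4.3)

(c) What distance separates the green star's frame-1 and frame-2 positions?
3.1

The green star moved from (6.8, 4.9) to (5.0, 7.4), a distance of √(1.8² + 2.5²) ≈ 3.1.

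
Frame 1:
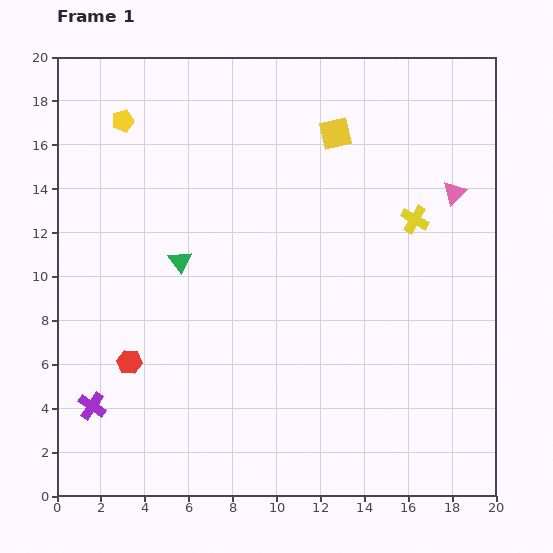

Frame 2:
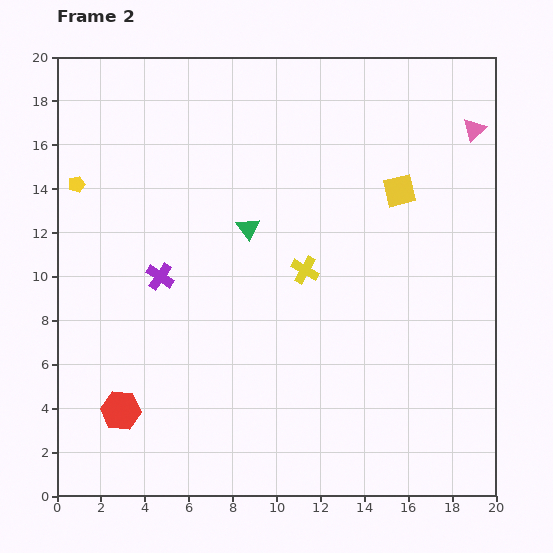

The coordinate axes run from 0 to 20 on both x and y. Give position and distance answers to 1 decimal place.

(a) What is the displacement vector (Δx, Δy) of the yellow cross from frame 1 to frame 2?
(-5.0, -2.3)

The yellow cross was at (16.3, 12.6) in frame 1 and (11.3, 10.3) in frame 2.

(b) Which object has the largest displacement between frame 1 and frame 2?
the purple cross

(moved 6.7; next 5.5)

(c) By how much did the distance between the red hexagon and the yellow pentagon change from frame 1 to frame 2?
-0.5

Distance in frame 1: 11.0. Distance in frame 2: 10.5.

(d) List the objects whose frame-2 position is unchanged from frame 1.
none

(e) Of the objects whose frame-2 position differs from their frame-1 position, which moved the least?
the red hexagon

(moved 2.2)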